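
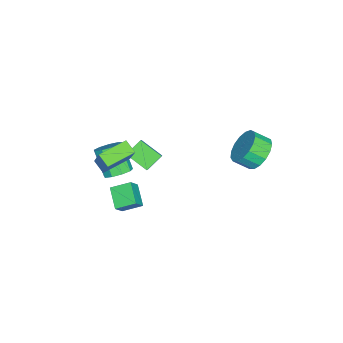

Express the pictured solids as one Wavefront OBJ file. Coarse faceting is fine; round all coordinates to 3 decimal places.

v 3.567 -2.258 1.563
v 3.181 -2.838 2.014
v 2.404 -1.216 1.91
v 2.018 -1.796 2.36
v 4.622 -1.644 3.26
v 4.236 -2.224 3.71
v 3.459 -0.602 3.606
v 3.073 -1.182 4.057
v -1.734 -1.897 -0.612
v -1.049 -1.732 0.054
v -1.374 -0.656 -1.291
v -0.688 -0.49 -0.625
v -0.972 -2.47 -1.255
v -0.286 -2.304 -0.589
v -0.611 -1.228 -1.934
v 0.074 -1.063 -1.268
v 0.737 -2.238 -4.552
v -0.285 -2.839 -3.867
v 0.441 -1.181 -4.067
v -0.582 -1.782 -3.381
v 1.362 -2.418 -3.779
v 0.339 -3.019 -3.093
v 1.065 -1.361 -3.293
v 0.043 -1.962 -2.608
v 1.281 -2.225 -0.674
v 1.872 -2.749 -0.648
v 1.13 -3.519 0.7
v 0.539 -2.995 0.674
v 1.99 -2.321 -0.339
v 1.248 -3.091 1.009
v 1.776 -1.849 -0.186
v 1.034 -2.619 1.161
v 1.33 -1.553 -0.262
v 0.589 -2.323 1.085
v 0.862 -1.571 -0.531
v 0.12 -2.341 0.817
v 0.589 -1.895 -0.866
v -0.152 -2.665 0.482
v 0.64 -2.374 -1.111
v -0.101 -3.144 0.236
v 0.991 -2.783 -1.152
v 0.249 -3.553 0.195
v 1.477 -2.931 -0.969
v 0.736 -3.701 0.379
v -2.824 4.241 -1.147
v -1.774 4.53 -1.098
v -1.566 3.667 -0.464
v -2.616 3.379 -0.513
v -1.99 4.776 -0.692
v -1.783 3.913 -0.058
v -2.397 4.9 -0.39
v -2.19 4.037 0.243
v -2.902 4.872 -0.262
v -2.695 4.01 0.372
v -3.389 4.701 -0.336
v -3.182 3.838 0.297
v -3.746 4.424 -0.596
v -3.539 3.561 0.037
v -3.893 4.105 -0.982
v -3.685 3.243 -0.349
v -3.794 3.818 -1.406
v -3.586 2.955 -0.773
v -3.473 3.627 -1.771
v -3.265 2.764 -1.137
v -3.003 3.577 -1.992
v -2.796 2.715 -1.359
v -2.492 3.68 -2.02
v -2.285 2.817 -1.387
v -2.057 3.911 -1.848
v -1.85 3.048 -1.214
v -1.798 4.217 -1.515
v -1.591 3.355 -0.882
f 2 4 1
f 5 2 1
f 1 4 3
f 3 5 1
f 2 8 4
f 6 2 5
f 6 8 2
f 4 8 3
f 7 5 3
f 3 8 7
f 7 6 5
f 8 6 7
f 10 12 9
f 13 10 9
f 9 12 11
f 11 13 9
f 10 16 12
f 14 10 13
f 14 16 10
f 12 16 11
f 15 13 11
f 11 16 15
f 15 14 13
f 16 14 15
f 18 20 17
f 21 18 17
f 17 20 19
f 19 21 17
f 18 24 20
f 22 18 21
f 22 24 18
f 20 24 19
f 23 21 19
f 19 24 23
f 23 22 21
f 24 22 23
f 26 25 29
f 26 29 27
f 27 29 30
f 27 30 28
f 29 25 31
f 29 31 30
f 30 31 32
f 30 32 28
f 31 25 33
f 31 33 32
f 32 33 34
f 32 34 28
f 33 25 35
f 33 35 34
f 34 35 36
f 34 36 28
f 35 25 37
f 35 37 36
f 36 37 38
f 36 38 28
f 37 25 39
f 37 39 38
f 38 39 40
f 38 40 28
f 39 25 41
f 39 41 40
f 40 41 42
f 40 42 28
f 41 25 43
f 41 43 42
f 42 43 44
f 42 44 28
f 43 25 26
f 43 26 44
f 44 26 27
f 44 27 28
f 46 45 49
f 46 49 47
f 47 49 50
f 47 50 48
f 49 45 51
f 49 51 50
f 50 51 52
f 50 52 48
f 51 45 53
f 51 53 52
f 52 53 54
f 52 54 48
f 53 45 55
f 53 55 54
f 54 55 56
f 54 56 48
f 55 45 57
f 55 57 56
f 56 57 58
f 56 58 48
f 57 45 59
f 57 59 58
f 58 59 60
f 58 60 48
f 59 45 61
f 59 61 60
f 60 61 62
f 60 62 48
f 61 45 63
f 61 63 62
f 62 63 64
f 62 64 48
f 63 45 65
f 63 65 64
f 64 65 66
f 64 66 48
f 65 45 67
f 65 67 66
f 66 67 68
f 66 68 48
f 67 45 69
f 67 69 68
f 68 69 70
f 68 70 48
f 69 45 71
f 69 71 70
f 70 71 72
f 70 72 48
f 71 45 46
f 71 46 72
f 72 46 47
f 72 47 48



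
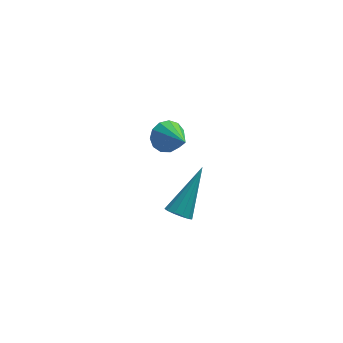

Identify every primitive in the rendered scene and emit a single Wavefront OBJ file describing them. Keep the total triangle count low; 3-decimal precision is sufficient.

v -0.88 2.649 -0.213
v -0.256 2.743 -0.517
v -0.28 1.471 0.653
v -0.26 2.975 -0.198
v -0.461 3.104 0.116
v -0.794 3.088 0.326
v -1.155 2.933 0.365
v -1.428 2.688 0.22
v -1.527 2.431 -0.061
v -1.421 2.243 -0.391
v -1.142 2.184 -0.665
v -0.781 2.272 -0.794
v -0.45 2.481 -0.739
v -0.747 -2.418 0.703
v -0.466 -2.197 0.325
v 0.147 -1.202 2.077
v -0.713 -2.04 0.347
v -0.97 -2.004 0.482
v -1.157 -2.099 0.688
v -1.213 -2.295 0.898
v -1.121 -2.53 1.046
v -0.91 -2.73 1.086
v -0.647 -2.83 1.004
v -0.416 -2.8 0.827
v -0.29 -2.648 0.61
v -0.308 -2.423 0.423
f 2 1 4
f 2 4 3
f 4 1 5
f 4 5 3
f 5 1 6
f 5 6 3
f 6 1 7
f 6 7 3
f 7 1 8
f 7 8 3
f 8 1 9
f 8 9 3
f 9 1 10
f 9 10 3
f 10 1 11
f 10 11 3
f 11 1 12
f 11 12 3
f 12 1 13
f 12 13 3
f 13 1 2
f 13 2 3
f 15 14 17
f 15 17 16
f 17 14 18
f 17 18 16
f 18 14 19
f 18 19 16
f 19 14 20
f 19 20 16
f 20 14 21
f 20 21 16
f 21 14 22
f 21 22 16
f 22 14 23
f 22 23 16
f 23 14 24
f 23 24 16
f 24 14 25
f 24 25 16
f 25 14 26
f 25 26 16
f 26 14 15
f 26 15 16



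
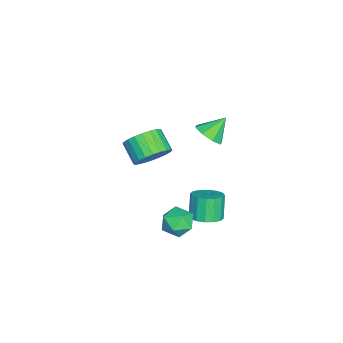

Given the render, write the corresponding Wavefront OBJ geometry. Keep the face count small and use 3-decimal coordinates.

v -3.68 1.89 0.396
v -3.236 2.563 0.16
v -4.28 2.61 1.324
v -3.792 2.511 -0.159
v -4.282 2.095 -0.153
v -4.419 1.559 0.174
v -4.124 1.217 0.631
v -3.568 1.269 0.95
v -3.078 1.685 0.944
v -2.94 2.221 0.617
v 1.599 2.83 -0.947
v 2.31 2.907 -0.612
v 1.752 2.847 0.583
v 1.041 2.77 0.247
v 2.172 3.289 -0.657
v 1.614 3.23 0.538
v 1.881 3.548 -0.78
v 1.323 3.489 0.415
v 1.514 3.615 -0.948
v 0.956 3.556 0.247
v 1.17 3.471 -1.116
v 0.612 3.412 0.079
v 0.941 3.156 -1.239
v 0.383 3.096 -0.044
v 0.888 2.753 -1.283
v 0.33 2.693 -0.088
v 1.026 2.37 -1.238
v 0.468 2.311 -0.043
v 1.317 2.111 -1.115
v 0.759 2.052 0.08
v 1.684 2.044 -0.947
v 1.126 1.985 0.248
v 2.028 2.188 -0.779
v 1.47 2.129 0.416
v 2.257 2.504 -0.656
v 1.699 2.444 0.539
v -0.722 -0.162 0.878
v -0.031 -0.853 0.953
v -0.806 -1.549 1.696
v -1.498 -0.858 1.622
v 0.054 -0.629 1.251
v -0.721 -1.325 1.994
v 0.022 -0.335 1.493
v -0.754 -1.031 2.236
v -0.125 -0.014 1.641
v -0.9 -0.71 2.384
v -0.362 0.285 1.673
v -1.137 -0.411 2.416
v -0.654 0.515 1.584
v -1.429 -0.181 2.327
v -0.956 0.642 1.387
v -1.731 -0.054 2.131
v -1.223 0.647 1.113
v -1.998 -0.049 1.857
v -1.414 0.529 0.804
v -2.189 -0.167 1.547
v -1.499 0.305 0.506
v -2.274 -0.391 1.249
v -1.466 0.011 0.264
v -2.242 -0.685 1.007
v -1.32 -0.31 0.116
v -2.095 -1.006 0.859
v -1.083 -0.609 0.084
v -1.858 -1.305 0.827
v -0.791 -0.839 0.173
v -1.566 -1.535 0.916
v -0.489 -0.966 0.369
v -1.264 -1.662 1.113
v -0.222 -0.971 0.643
v -0.997 -1.667 1.387
v 2.917 2.424 -0.607
v 3.351 1.675 -0.497
v 1.709 1.705 -0.743
v 2.143 0.956 -0.633
v 2.053 1.511 0.035
v 2.799 1.955 0.119
v 2.261 1.425 -1.359
v 3.007 1.869 -1.275
v 2.945 1.057 -0.961
v 2.817 1.11 -0.1
v 2.243 2.27 -1.14
v 2.115 2.323 -0.279
f 2 1 4
f 2 4 3
f 4 1 5
f 4 5 3
f 5 1 6
f 5 6 3
f 6 1 7
f 6 7 3
f 7 1 8
f 7 8 3
f 8 1 9
f 8 9 3
f 9 1 10
f 9 10 3
f 10 1 2
f 10 2 3
f 12 11 15
f 12 15 13
f 13 15 16
f 13 16 14
f 15 11 17
f 15 17 16
f 16 17 18
f 16 18 14
f 17 11 19
f 17 19 18
f 18 19 20
f 18 20 14
f 19 11 21
f 19 21 20
f 20 21 22
f 20 22 14
f 21 11 23
f 21 23 22
f 22 23 24
f 22 24 14
f 23 11 25
f 23 25 24
f 24 25 26
f 24 26 14
f 25 11 27
f 25 27 26
f 26 27 28
f 26 28 14
f 27 11 29
f 27 29 28
f 28 29 30
f 28 30 14
f 29 11 31
f 29 31 30
f 30 31 32
f 30 32 14
f 31 11 33
f 31 33 32
f 32 33 34
f 32 34 14
f 33 11 35
f 33 35 34
f 34 35 36
f 34 36 14
f 35 11 12
f 35 12 36
f 36 12 13
f 36 13 14
f 38 37 41
f 38 41 39
f 39 41 42
f 39 42 40
f 41 37 43
f 41 43 42
f 42 43 44
f 42 44 40
f 43 37 45
f 43 45 44
f 44 45 46
f 44 46 40
f 45 37 47
f 45 47 46
f 46 47 48
f 46 48 40
f 47 37 49
f 47 49 48
f 48 49 50
f 48 50 40
f 49 37 51
f 49 51 50
f 50 51 52
f 50 52 40
f 51 37 53
f 51 53 52
f 52 53 54
f 52 54 40
f 53 37 55
f 53 55 54
f 54 55 56
f 54 56 40
f 55 37 57
f 55 57 56
f 56 57 58
f 56 58 40
f 57 37 59
f 57 59 58
f 58 59 60
f 58 60 40
f 59 37 61
f 59 61 60
f 60 61 62
f 60 62 40
f 61 37 63
f 61 63 62
f 62 63 64
f 62 64 40
f 63 37 65
f 63 65 64
f 64 65 66
f 64 66 40
f 65 37 67
f 65 67 66
f 66 67 68
f 66 68 40
f 67 37 69
f 67 69 68
f 68 69 70
f 68 70 40
f 69 37 38
f 69 38 70
f 70 38 39
f 70 39 40
f 71 82 76
f 71 76 72
f 71 72 78
f 71 78 81
f 71 81 82
f 72 76 80
f 76 82 75
f 82 81 73
f 81 78 77
f 78 72 79
f 74 80 75
f 74 75 73
f 74 73 77
f 74 77 79
f 74 79 80
f 75 80 76
f 73 75 82
f 77 73 81
f 79 77 78
f 80 79 72



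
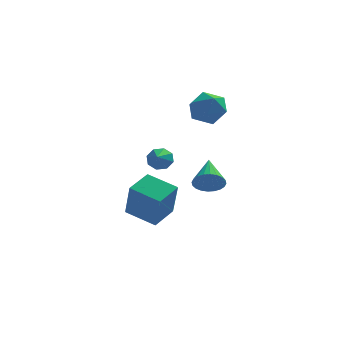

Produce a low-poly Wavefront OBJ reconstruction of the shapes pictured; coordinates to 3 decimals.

v -0.673 -0.887 0.659
v -0.097 -0.793 0.968
v -0.827 -1.973 1.281
v -0.487 -0.593 1.22
v -0.985 -0.566 1.143
v -1.301 -0.727 0.783
v -1.248 -0.982 0.351
v -0.858 -1.182 0.099
v -0.36 -1.209 0.175
v -0.044 -1.048 0.536
v 1.789 4.006 2.41
v 2.479 3.381 1.837
v 0.921 2.559 2.943
v 1.611 1.934 2.37
v 1.964 2.464 3.259
v 2.5 3.358 2.93
v 0.9 2.582 1.85
v 1.436 3.476 1.521
v 1.93 2.501 1.491
v 2.587 2.428 2.361
v 0.813 3.512 2.419
v 1.47 3.439 3.289
v -2.369 1.99 -4.291
v -2.14 1.267 -2.29
v -1.493 3.244 -3.938
v -1.263 2.521 -1.937
v -0.897 1.099 -4.783
v -0.667 0.376 -2.782
v -0.02 2.353 -4.43
v 0.209 1.63 -2.429
v 1.666 0.164 -1.444
v 2.022 -0.165 -0.77
v 1.714 1.836 -0.656
v 2.281 -0.088 -0.948
v 2.447 0.026 -1.201
v 2.494 0.162 -1.492
v 2.415 0.298 -1.775
v 2.222 0.413 -2.008
v 1.944 0.491 -2.155
v 1.624 0.518 -2.194
v 1.31 0.492 -2.119
v 1.05 0.416 -1.941
v 0.884 0.301 -1.688
v 0.837 0.165 -1.397
v 0.916 0.03 -1.114
v 1.11 -0.086 -0.881
v 1.387 -0.163 -0.734
v 1.708 -0.191 -0.695
f 2 1 4
f 2 4 3
f 4 1 5
f 4 5 3
f 5 1 6
f 5 6 3
f 6 1 7
f 6 7 3
f 7 1 8
f 7 8 3
f 8 1 9
f 8 9 3
f 9 1 10
f 9 10 3
f 10 1 2
f 10 2 3
f 11 22 16
f 11 16 12
f 11 12 18
f 11 18 21
f 11 21 22
f 12 16 20
f 16 22 15
f 22 21 13
f 21 18 17
f 18 12 19
f 14 20 15
f 14 15 13
f 14 13 17
f 14 17 19
f 14 19 20
f 15 20 16
f 13 15 22
f 17 13 21
f 19 17 18
f 20 19 12
f 24 26 23
f 27 24 23
f 23 26 25
f 25 27 23
f 24 30 26
f 28 24 27
f 28 30 24
f 26 30 25
f 29 27 25
f 25 30 29
f 29 28 27
f 30 28 29
f 32 31 34
f 32 34 33
f 34 31 35
f 34 35 33
f 35 31 36
f 35 36 33
f 36 31 37
f 36 37 33
f 37 31 38
f 37 38 33
f 38 31 39
f 38 39 33
f 39 31 40
f 39 40 33
f 40 31 41
f 40 41 33
f 41 31 42
f 41 42 33
f 42 31 43
f 42 43 33
f 43 31 44
f 43 44 33
f 44 31 45
f 44 45 33
f 45 31 46
f 45 46 33
f 46 31 47
f 46 47 33
f 47 31 48
f 47 48 33
f 48 31 32
f 48 32 33



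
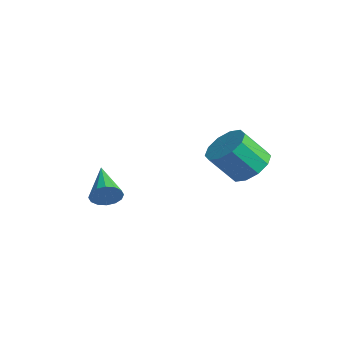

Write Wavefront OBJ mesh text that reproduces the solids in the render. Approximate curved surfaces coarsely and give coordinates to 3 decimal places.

v -2.06 -2.743 -0.416
v -1.812 -2.6 0.03
v -3.28 -2.157 0.076
v -1.779 -2.388 -0.141
v -1.821 -2.271 -0.386
v -1.927 -2.281 -0.638
v -2.069 -2.414 -0.831
v -2.209 -2.636 -0.913
v -2.308 -2.887 -0.861
v -2.341 -3.099 -0.69
v -2.299 -3.215 -0.446
v -2.192 -3.205 -0.193
v -2.051 -3.072 0
v -1.911 -2.85 0.082
v -0.148 1.163 0.528
v 0.514 1.297 0.876
v 0.15 0.591 1.841
v -0.512 0.457 1.492
v 0.211 1.632 1.006
v -0.153 0.925 1.971
v -0.229 1.787 0.954
v -0.593 1.081 1.919
v -0.638 1.704 0.739
v -1.002 0.998 1.703
v -0.86 1.415 0.443
v -1.224 0.708 1.408
v -0.81 1.029 0.179
v -1.174 0.323 1.144
v -0.507 0.695 0.049
v -0.871 -0.012 1.014
v -0.067 0.539 0.101
v -0.431 -0.167 1.066
v 0.342 0.622 0.317
v -0.022 -0.084 1.281
v 0.564 0.912 0.612
v 0.2 0.205 1.577
f 2 1 4
f 2 4 3
f 4 1 5
f 4 5 3
f 5 1 6
f 5 6 3
f 6 1 7
f 6 7 3
f 7 1 8
f 7 8 3
f 8 1 9
f 8 9 3
f 9 1 10
f 9 10 3
f 10 1 11
f 10 11 3
f 11 1 12
f 11 12 3
f 12 1 13
f 12 13 3
f 13 1 14
f 13 14 3
f 14 1 2
f 14 2 3
f 16 15 19
f 16 19 17
f 17 19 20
f 17 20 18
f 19 15 21
f 19 21 20
f 20 21 22
f 20 22 18
f 21 15 23
f 21 23 22
f 22 23 24
f 22 24 18
f 23 15 25
f 23 25 24
f 24 25 26
f 24 26 18
f 25 15 27
f 25 27 26
f 26 27 28
f 26 28 18
f 27 15 29
f 27 29 28
f 28 29 30
f 28 30 18
f 29 15 31
f 29 31 30
f 30 31 32
f 30 32 18
f 31 15 33
f 31 33 32
f 32 33 34
f 32 34 18
f 33 15 35
f 33 35 34
f 34 35 36
f 34 36 18
f 35 15 16
f 35 16 36
f 36 16 17
f 36 17 18



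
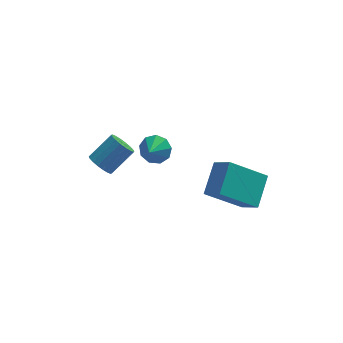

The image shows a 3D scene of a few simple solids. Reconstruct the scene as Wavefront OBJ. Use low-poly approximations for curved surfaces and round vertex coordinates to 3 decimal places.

v 0.08 -4.029 2.397
v 0.733 -2.654 3.261
v 1.846 -4.055 1.103
v 2.499 -2.68 1.967
v 0.681 -4.84 3.233
v 1.334 -3.465 4.097
v 2.447 -4.866 1.939
v 3.1 -3.491 2.803
v -1.489 1.744 -0.196
v -0.714 1.543 0.021
v -1.871 0.956 0.436
v -0.921 1.931 0.38
v -1.395 2.232 0.469
v -1.912 2.304 0.247
v -2.232 2.115 -0.183
v -2.204 1.752 -0.618
v -1.841 1.385 -0.856
v -1.314 1.186 -0.786
v -0.869 1.249 -0.439
v -4.188 1.721 -1.118
v -3.823 1.979 -1.708
v -2.647 2.596 -0.712
v -3.012 2.339 -0.122
v -4.022 2.23 -1.629
v -2.846 2.847 -0.633
v -4.253 2.38 -1.449
v -3.077 2.997 -0.453
v -4.471 2.399 -1.204
v -3.296 3.017 -0.208
v -4.634 2.285 -0.941
v -3.458 2.902 0.055
v -4.708 2.059 -0.714
v -3.532 2.676 0.283
v -4.679 1.765 -0.566
v -3.503 2.383 0.43
v -4.553 1.464 -0.528
v -3.377 2.081 0.468
v -4.354 1.213 -0.607
v -3.178 1.83 0.389
v -4.123 1.063 -0.787
v -2.947 1.68 0.209
v -3.904 1.043 -1.032
v -2.729 1.661 -0.036
v -3.742 1.158 -1.295
v -2.566 1.775 -0.299
v -3.668 1.384 -1.523
v -2.492 2.001 -0.526
v -3.697 1.677 -1.67
v -2.521 2.295 -0.674
f 2 4 1
f 5 2 1
f 1 4 3
f 3 5 1
f 2 8 4
f 6 2 5
f 6 8 2
f 4 8 3
f 7 5 3
f 3 8 7
f 7 6 5
f 8 6 7
f 10 9 12
f 10 12 11
f 12 9 13
f 12 13 11
f 13 9 14
f 13 14 11
f 14 9 15
f 14 15 11
f 15 9 16
f 15 16 11
f 16 9 17
f 16 17 11
f 17 9 18
f 17 18 11
f 18 9 19
f 18 19 11
f 19 9 10
f 19 10 11
f 21 20 24
f 21 24 22
f 22 24 25
f 22 25 23
f 24 20 26
f 24 26 25
f 25 26 27
f 25 27 23
f 26 20 28
f 26 28 27
f 27 28 29
f 27 29 23
f 28 20 30
f 28 30 29
f 29 30 31
f 29 31 23
f 30 20 32
f 30 32 31
f 31 32 33
f 31 33 23
f 32 20 34
f 32 34 33
f 33 34 35
f 33 35 23
f 34 20 36
f 34 36 35
f 35 36 37
f 35 37 23
f 36 20 38
f 36 38 37
f 37 38 39
f 37 39 23
f 38 20 40
f 38 40 39
f 39 40 41
f 39 41 23
f 40 20 42
f 40 42 41
f 41 42 43
f 41 43 23
f 42 20 44
f 42 44 43
f 43 44 45
f 43 45 23
f 44 20 46
f 44 46 45
f 45 46 47
f 45 47 23
f 46 20 48
f 46 48 47
f 47 48 49
f 47 49 23
f 48 20 21
f 48 21 49
f 49 21 22
f 49 22 23



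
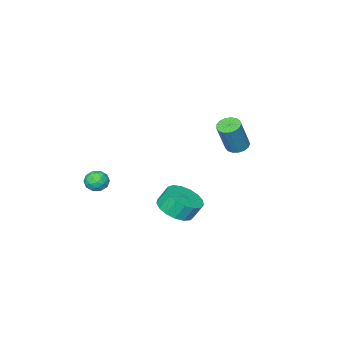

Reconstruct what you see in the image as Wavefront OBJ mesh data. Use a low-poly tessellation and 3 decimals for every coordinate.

v 2.813 -0.952 -1.248
v 3.398 -0.749 -1.539
v 2.682 -1.711 -2.041
v 3.267 -1.508 -2.332
v 3.278 -1.832 -1.73
v 3.359 -1.363 -1.24
v 2.721 -1.097 -2.34
v 2.802 -0.628 -1.85
v 3.341 -0.839 -2.214
v 3.685 -1.293 -1.836
v 2.395 -1.167 -1.744
v 2.739 -1.621 -1.366
v 3.117 -0.784 -1.324
v 2.963 -1.676 -2.256
v 2.969 -1.866 -1.902
v 3.313 -1.747 -2.073
v 3.095 -1.144 -1.148
v 3.438 -1.026 -1.319
v 3.368 -1.662 -1.431
v 2.642 -1.434 -2.261
v 2.985 -1.316 -2.432
v 2.767 -0.713 -1.507
v 3.111 -0.594 -1.678
v 2.712 -0.798 -2.149
v 3.427 -0.718 -1.891
v 3.35 -1.164 -2.358
v 3.029 -0.922 -2.362
v 3.077 -0.647 -2.074
v 3.63 -0.985 -1.669
v 3.552 -1.431 -2.136
v 3.559 -1.621 -1.782
v 3.607 -1.345 -1.494
v 3.596 -1.038 -2.066
v 2.528 -1.029 -1.444
v 2.45 -1.475 -1.911
v 2.473 -1.115 -2.086
v 2.521 -0.839 -1.798
v 2.73 -1.296 -1.222
v 2.653 -1.742 -1.689
v 3.003 -1.813 -1.506
v 3.051 -1.538 -1.218
v 2.484 -1.422 -1.514
v 0.611 1.928 -3.341
v 1.584 1.865 -2.926
v 1.223 2.208 -2.025
v 0.249 2.272 -2.439
v 1.563 2.336 -3.114
v 1.201 2.679 -2.213
v 1.323 2.713 -3.354
v 0.962 3.056 -2.453
v 0.92 2.911 -3.591
v 0.559 3.254 -2.689
v 0.447 2.883 -3.77
v 0.085 3.227 -2.869
v 0.011 2.637 -3.851
v -0.351 2.98 -2.95
v -0.288 2.229 -3.816
v -0.65 2.572 -2.914
v -0.381 1.751 -3.671
v -0.742 2.094 -2.77
v -0.246 1.314 -3.451
v -0.608 1.658 -2.549
v 0.085 1.018 -3.205
v -0.277 1.362 -2.304
v 0.536 0.931 -2.991
v 0.174 1.274 -2.089
v 1.004 1.072 -2.856
v 0.643 1.415 -1.955
v 1.383 1.409 -2.833
v 1.021 1.752 -1.932
v -4.14 1.315 -0.791
v -3.632 0.955 -0.979
v -2.873 1.084 0.823
v -3.38 1.445 1.011
v -3.542 1.247 -1.038
v -2.783 1.376 0.764
v -3.589 1.554 -1.04
v -2.83 1.684 0.762
v -3.762 1.807 -0.986
v -3.002 1.936 0.817
v -4.021 1.947 -0.887
v -3.262 2.077 0.916
v -4.308 1.943 -0.765
v -3.548 2.072 1.037
v -4.556 1.794 -0.65
v -3.796 1.924 1.152
v -4.708 1.536 -0.567
v -3.949 1.666 1.235
v -4.731 1.228 -0.536
v -3.972 1.357 1.267
v -4.618 0.939 -0.563
v -3.859 1.069 1.24
v -4.395 0.737 -0.642
v -3.636 0.866 1.16
v -4.114 0.667 -0.755
v -3.355 0.796 1.047
v -3.839 0.745 -0.877
v -3.08 0.875 0.925
f 1 38 17
f 38 12 41
f 17 41 6
f 38 41 17
f 1 17 13
f 17 6 18
f 13 18 2
f 17 18 13
f 1 13 22
f 13 2 23
f 22 23 8
f 13 23 22
f 1 22 34
f 22 8 37
f 34 37 11
f 22 37 34
f 1 34 38
f 34 11 42
f 38 42 12
f 34 42 38
f 2 18 29
f 18 6 32
f 29 32 10
f 18 32 29
f 6 41 19
f 41 12 40
f 19 40 5
f 41 40 19
f 12 42 39
f 42 11 35
f 39 35 3
f 42 35 39
f 11 37 36
f 37 8 24
f 36 24 7
f 37 24 36
f 8 23 28
f 23 2 25
f 28 25 9
f 23 25 28
f 4 30 16
f 30 10 31
f 16 31 5
f 30 31 16
f 4 16 14
f 16 5 15
f 14 15 3
f 16 15 14
f 4 14 21
f 14 3 20
f 21 20 7
f 14 20 21
f 4 21 26
f 21 7 27
f 26 27 9
f 21 27 26
f 4 26 30
f 26 9 33
f 30 33 10
f 26 33 30
f 5 31 19
f 31 10 32
f 19 32 6
f 31 32 19
f 3 15 39
f 15 5 40
f 39 40 12
f 15 40 39
f 7 20 36
f 20 3 35
f 36 35 11
f 20 35 36
f 9 27 28
f 27 7 24
f 28 24 8
f 27 24 28
f 10 33 29
f 33 9 25
f 29 25 2
f 33 25 29
f 44 43 47
f 44 47 45
f 45 47 48
f 45 48 46
f 47 43 49
f 47 49 48
f 48 49 50
f 48 50 46
f 49 43 51
f 49 51 50
f 50 51 52
f 50 52 46
f 51 43 53
f 51 53 52
f 52 53 54
f 52 54 46
f 53 43 55
f 53 55 54
f 54 55 56
f 54 56 46
f 55 43 57
f 55 57 56
f 56 57 58
f 56 58 46
f 57 43 59
f 57 59 58
f 58 59 60
f 58 60 46
f 59 43 61
f 59 61 60
f 60 61 62
f 60 62 46
f 61 43 63
f 61 63 62
f 62 63 64
f 62 64 46
f 63 43 65
f 63 65 64
f 64 65 66
f 64 66 46
f 65 43 67
f 65 67 66
f 66 67 68
f 66 68 46
f 67 43 69
f 67 69 68
f 68 69 70
f 68 70 46
f 69 43 44
f 69 44 70
f 70 44 45
f 70 45 46
f 72 71 75
f 72 75 73
f 73 75 76
f 73 76 74
f 75 71 77
f 75 77 76
f 76 77 78
f 76 78 74
f 77 71 79
f 77 79 78
f 78 79 80
f 78 80 74
f 79 71 81
f 79 81 80
f 80 81 82
f 80 82 74
f 81 71 83
f 81 83 82
f 82 83 84
f 82 84 74
f 83 71 85
f 83 85 84
f 84 85 86
f 84 86 74
f 85 71 87
f 85 87 86
f 86 87 88
f 86 88 74
f 87 71 89
f 87 89 88
f 88 89 90
f 88 90 74
f 89 71 91
f 89 91 90
f 90 91 92
f 90 92 74
f 91 71 93
f 91 93 92
f 92 93 94
f 92 94 74
f 93 71 95
f 93 95 94
f 94 95 96
f 94 96 74
f 95 71 97
f 95 97 96
f 96 97 98
f 96 98 74
f 97 71 72
f 97 72 98
f 98 72 73
f 98 73 74



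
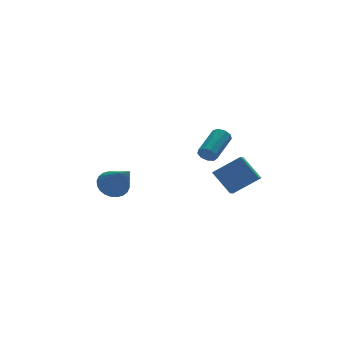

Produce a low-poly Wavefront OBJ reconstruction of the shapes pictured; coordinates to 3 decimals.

v -3.917 -1.019 -3.987
v -3.336 -1.375 -4.462
v -3.663 -2.601 -2.493
v -3.156 -1.175 -4.281
v -3.092 -0.952 -4.055
v -3.154 -0.738 -3.819
v -3.332 -0.568 -3.609
v -3.599 -0.467 -3.456
v -3.914 -0.449 -3.384
v -4.229 -0.518 -3.403
v -4.498 -0.664 -3.512
v -4.677 -0.864 -3.693
v -4.741 -1.087 -3.918
v -4.68 -1.3 -4.155
v -4.502 -1.47 -4.365
v -4.235 -1.572 -4.518
v -3.92 -1.589 -4.59
v -3.604 -1.52 -4.57
v 1.595 0.657 -3.67
v 1.914 0.567 -4.097
v 3.163 1.673 -3.397
v 2.845 1.763 -2.97
v 1.694 0.856 -4.162
v 2.944 1.963 -3.462
v 1.428 1.053 -3.997
v 2.678 2.159 -3.297
v 1.24 1.064 -3.679
v 2.49 2.17 -2.979
v 1.218 0.884 -3.357
v 2.468 1.991 -2.657
v 1.373 0.598 -3.181
v 2.623 1.705 -2.481
v 1.632 0.34 -3.234
v 2.881 1.446 -2.534
v 1.873 0.23 -3.491
v 3.123 1.336 -2.791
v 1.984 0.319 -3.832
v 3.234 1.426 -3.132
v 0.774 -3.985 -4.106
v 2.056 -4.332 -3.162
v 0.281 -3.021 -3.083
v 1.564 -3.368 -2.138
v 1.196 -3.392 -4.462
v 2.479 -3.739 -3.517
v 0.704 -2.428 -3.438
v 1.986 -2.775 -2.494
f 2 1 4
f 2 4 3
f 4 1 5
f 4 5 3
f 5 1 6
f 5 6 3
f 6 1 7
f 6 7 3
f 7 1 8
f 7 8 3
f 8 1 9
f 8 9 3
f 9 1 10
f 9 10 3
f 10 1 11
f 10 11 3
f 11 1 12
f 11 12 3
f 12 1 13
f 12 13 3
f 13 1 14
f 13 14 3
f 14 1 15
f 14 15 3
f 15 1 16
f 15 16 3
f 16 1 17
f 16 17 3
f 17 1 18
f 17 18 3
f 18 1 2
f 18 2 3
f 20 19 23
f 20 23 21
f 21 23 24
f 21 24 22
f 23 19 25
f 23 25 24
f 24 25 26
f 24 26 22
f 25 19 27
f 25 27 26
f 26 27 28
f 26 28 22
f 27 19 29
f 27 29 28
f 28 29 30
f 28 30 22
f 29 19 31
f 29 31 30
f 30 31 32
f 30 32 22
f 31 19 33
f 31 33 32
f 32 33 34
f 32 34 22
f 33 19 35
f 33 35 34
f 34 35 36
f 34 36 22
f 35 19 37
f 35 37 36
f 36 37 38
f 36 38 22
f 37 19 20
f 37 20 38
f 38 20 21
f 38 21 22
f 40 42 39
f 43 40 39
f 39 42 41
f 41 43 39
f 40 46 42
f 44 40 43
f 44 46 40
f 42 46 41
f 45 43 41
f 41 46 45
f 45 44 43
f 46 44 45



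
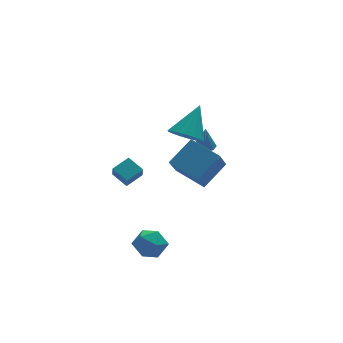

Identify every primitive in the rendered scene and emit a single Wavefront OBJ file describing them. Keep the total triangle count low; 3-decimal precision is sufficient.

v 1.215 0.116 2.371
v 1.768 -0.733 2.492
v 2.325 1.064 3.949
v 2.019 -0.476 2.161
v 2.086 -0.084 1.878
v 1.953 0.354 1.708
v 1.651 0.737 1.69
v 1.249 0.978 1.828
v 0.84 1.021 2.09
v 0.516 0.857 2.417
v 0.353 0.523 2.733
v 0.387 0.095 2.966
v 0.611 -0.328 3.063
v 0.973 -0.649 3.001
v 1.391 -0.795 2.795
v 3.63 3.843 -1.201
v 4.208 4.114 -1.167
v 3.61 3.697 0.261
v 3.845 4.442 -1.139
v 3.356 4.419 -1.148
v 3.027 4.058 -1.188
v 3.051 3.571 -1.236
v 3.414 3.243 -1.264
v 3.903 3.267 -1.255
v 4.232 3.627 -1.215
v 1.88 0.113 -1.132
v 3.327 0.679 0.03
v 0.802 1.636 -0.531
v 2.249 2.202 0.63
v 2.691 1.318 -2.73
v 4.138 1.884 -1.569
v 1.613 2.841 -2.13
v 3.06 3.407 -0.968
v -1.385 -3.359 -3.573
v -1.075 -3.86 -2.766
v -2.805 -3.08 -2.854
v -2.495 -3.581 -2.047
v -2.086 -2.699 -2.275
v -1.208 -2.871 -2.719
v -2.672 -4.069 -2.901
v -1.794 -4.241 -3.345
v -1.87 -4.299 -2.351
v -1.508 -3.452 -1.964
v -2.372 -3.488 -3.656
v -2.01 -2.641 -3.269
v -2.773 0.18 0.279
v -2.901 -0.329 1.059
v -1.797 0.536 0.672
v -1.926 0.027 1.452
v -2.274 -0.667 -0.192
v -2.403 -1.176 0.588
v -1.299 -0.311 0.201
v -1.427 -0.82 0.981
f 2 1 4
f 2 4 3
f 4 1 5
f 4 5 3
f 5 1 6
f 5 6 3
f 6 1 7
f 6 7 3
f 7 1 8
f 7 8 3
f 8 1 9
f 8 9 3
f 9 1 10
f 9 10 3
f 10 1 11
f 10 11 3
f 11 1 12
f 11 12 3
f 12 1 13
f 12 13 3
f 13 1 14
f 13 14 3
f 14 1 15
f 14 15 3
f 15 1 2
f 15 2 3
f 17 16 19
f 17 19 18
f 19 16 20
f 19 20 18
f 20 16 21
f 20 21 18
f 21 16 22
f 21 22 18
f 22 16 23
f 22 23 18
f 23 16 24
f 23 24 18
f 24 16 25
f 24 25 18
f 25 16 17
f 25 17 18
f 27 29 26
f 30 27 26
f 26 29 28
f 28 30 26
f 27 33 29
f 31 27 30
f 31 33 27
f 29 33 28
f 32 30 28
f 28 33 32
f 32 31 30
f 33 31 32
f 34 45 39
f 34 39 35
f 34 35 41
f 34 41 44
f 34 44 45
f 35 39 43
f 39 45 38
f 45 44 36
f 44 41 40
f 41 35 42
f 37 43 38
f 37 38 36
f 37 36 40
f 37 40 42
f 37 42 43
f 38 43 39
f 36 38 45
f 40 36 44
f 42 40 41
f 43 42 35
f 47 49 46
f 50 47 46
f 46 49 48
f 48 50 46
f 47 53 49
f 51 47 50
f 51 53 47
f 49 53 48
f 52 50 48
f 48 53 52
f 52 51 50
f 53 51 52



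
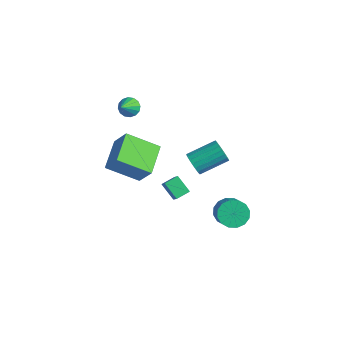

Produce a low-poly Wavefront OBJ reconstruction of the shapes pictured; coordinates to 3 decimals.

v -3.012 -2.431 0.099
v -2.097 -2.237 1.347
v -1.876 -0.948 -0.965
v -0.96 -0.755 0.283
v -1.78 -3.865 -0.583
v -0.864 -3.672 0.665
v -0.643 -2.383 -1.647
v 0.272 -2.189 -0.399
v 2.78 1.213 -3.701
v 3.341 1.868 -3.992
v 4.4 1.362 -3.09
v 3.84 0.707 -2.799
v 3.116 2.055 -3.623
v 4.175 1.55 -2.721
v 2.801 2.016 -3.275
v 3.86 1.511 -2.373
v 2.481 1.763 -3.041
v 3.54 1.258 -2.139
v 2.241 1.361 -2.984
v 3.3 0.856 -2.082
v 2.145 0.92 -3.119
v 3.204 0.415 -2.217
v 2.22 0.558 -3.41
v 3.279 0.052 -2.508
v 2.445 0.37 -3.779
v 3.504 -0.135 -2.877
v 2.76 0.409 -4.127
v 3.819 -0.096 -3.225
v 3.08 0.662 -4.361
v 4.139 0.157 -3.459
v 3.32 1.064 -4.418
v 4.379 0.559 -3.516
v 3.416 1.505 -4.283
v 4.475 1 -3.381
v -2.004 -2.081 3.587
v -1.556 -1.648 3.774
v -1.476 -2.959 4.353
v -1.81 -1.611 3.992
v -2.116 -1.699 4.101
v -2.392 -1.89 4.072
v -2.563 -2.132 3.913
v -2.585 -2.36 3.667
v -2.451 -2.513 3.399
v -2.197 -2.55 3.181
v -1.892 -2.462 3.072
v -1.616 -2.271 3.101
v -1.444 -2.03 3.26
v -1.422 -1.801 3.507
v 1.095 -0.033 -0.133
v 1.525 -0.398 0.362
v 2.015 1.188 1.107
v 1.585 1.553 0.613
v 1.724 -0.349 0.127
v 2.214 1.237 0.872
v 1.814 -0.246 -0.153
v 2.304 1.341 0.592
v 1.78 -0.105 -0.429
v 2.27 1.481 0.316
v 1.627 0.047 -0.655
v 2.117 1.634 0.09
v 1.383 0.186 -0.789
v 1.873 1.773 -0.044
v 1.089 0.287 -0.811
v 1.578 1.874 -0.066
v 0.795 0.333 -0.715
v 1.285 1.919 0.03
v 0.554 0.315 -0.518
v 1.044 1.901 0.227
v 0.406 0.237 -0.255
v 0.896 1.823 0.49
v 0.377 0.112 0.03
v 0.867 1.699 0.775
v 0.473 -0.038 0.286
v 0.963 1.549 1.031
v 0.676 -0.187 0.47
v 1.166 1.4 1.215
v 0.951 -0.309 0.55
v 1.441 1.277 1.295
v 1.252 -0.384 0.512
v 1.742 1.202 1.257
v -0.814 -0.004 -4.722
v -1.73 -0.175 -3.936
v -0.741 0.832 -4.456
v -1.658 0.66 -3.669
v 0.018 -0.36 -3.831
v -0.899 -0.532 -3.044
v 0.09 0.475 -3.564
v -0.826 0.304 -2.778
f 2 4 1
f 5 2 1
f 1 4 3
f 3 5 1
f 2 8 4
f 6 2 5
f 6 8 2
f 4 8 3
f 7 5 3
f 3 8 7
f 7 6 5
f 8 6 7
f 10 9 13
f 10 13 11
f 11 13 14
f 11 14 12
f 13 9 15
f 13 15 14
f 14 15 16
f 14 16 12
f 15 9 17
f 15 17 16
f 16 17 18
f 16 18 12
f 17 9 19
f 17 19 18
f 18 19 20
f 18 20 12
f 19 9 21
f 19 21 20
f 20 21 22
f 20 22 12
f 21 9 23
f 21 23 22
f 22 23 24
f 22 24 12
f 23 9 25
f 23 25 24
f 24 25 26
f 24 26 12
f 25 9 27
f 25 27 26
f 26 27 28
f 26 28 12
f 27 9 29
f 27 29 28
f 28 29 30
f 28 30 12
f 29 9 31
f 29 31 30
f 30 31 32
f 30 32 12
f 31 9 33
f 31 33 32
f 32 33 34
f 32 34 12
f 33 9 10
f 33 10 34
f 34 10 11
f 34 11 12
f 36 35 38
f 36 38 37
f 38 35 39
f 38 39 37
f 39 35 40
f 39 40 37
f 40 35 41
f 40 41 37
f 41 35 42
f 41 42 37
f 42 35 43
f 42 43 37
f 43 35 44
f 43 44 37
f 44 35 45
f 44 45 37
f 45 35 46
f 45 46 37
f 46 35 47
f 46 47 37
f 47 35 48
f 47 48 37
f 48 35 36
f 48 36 37
f 50 49 53
f 50 53 51
f 51 53 54
f 51 54 52
f 53 49 55
f 53 55 54
f 54 55 56
f 54 56 52
f 55 49 57
f 55 57 56
f 56 57 58
f 56 58 52
f 57 49 59
f 57 59 58
f 58 59 60
f 58 60 52
f 59 49 61
f 59 61 60
f 60 61 62
f 60 62 52
f 61 49 63
f 61 63 62
f 62 63 64
f 62 64 52
f 63 49 65
f 63 65 64
f 64 65 66
f 64 66 52
f 65 49 67
f 65 67 66
f 66 67 68
f 66 68 52
f 67 49 69
f 67 69 68
f 68 69 70
f 68 70 52
f 69 49 71
f 69 71 70
f 70 71 72
f 70 72 52
f 71 49 73
f 71 73 72
f 72 73 74
f 72 74 52
f 73 49 75
f 73 75 74
f 74 75 76
f 74 76 52
f 75 49 77
f 75 77 76
f 76 77 78
f 76 78 52
f 77 49 79
f 77 79 78
f 78 79 80
f 78 80 52
f 79 49 50
f 79 50 80
f 80 50 51
f 80 51 52
f 82 84 81
f 85 82 81
f 81 84 83
f 83 85 81
f 82 88 84
f 86 82 85
f 86 88 82
f 84 88 83
f 87 85 83
f 83 88 87
f 87 86 85
f 88 86 87



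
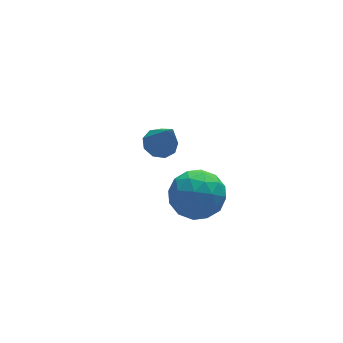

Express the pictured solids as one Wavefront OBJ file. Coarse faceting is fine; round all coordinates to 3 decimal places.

v -0.04 2.899 -3.256
v 0.442 2.806 -3.35
v 0.06 2.261 -2.104
v 0.41 3.102 -3.182
v 0.168 3.304 -3.049
v -0.172 3.316 -3.013
v -0.45 3.133 -3.09
v -0.537 2.84 -3.245
v -0.391 2.575 -3.404
v -0.082 2.462 -3.494
v 0.247 2.553 -3.473
v -0.544 0.411 -2.487
v -0.042 0.183 -1.923
v -0.678 -0.803 -2.857
v -0.176 -1.031 -2.293
v -0.889 -0.755 -2.099
v -0.806 -0.005 -1.87
v 0.086 -0.615 -2.91
v 0.169 0.135 -2.681
v 0.347 -0.451 -2.184
v -0.255 -0.537 -1.683
v -0.465 -0.083 -3.097
v -1.067 -0.169 -2.596
v -0.281 0.403 -2.172
v -0.439 -1.023 -2.608
v -0.858 -0.861 -2.493
v -0.563 -0.995 -2.162
v -0.73 0.293 -2.141
v -0.435 0.159 -1.81
v -0.933 -0.392 -1.913
v -0.285 -0.779 -2.97
v 0.01 -0.913 -2.639
v -0.157 0.375 -2.618
v 0.138 0.241 -2.287
v 0.213 -0.228 -2.867
v 0.243 -0.103 -1.995
v 0.164 -0.817 -2.212
v 0.318 -0.573 -2.575
v 0.367 -0.132 -2.44
v -0.111 -0.154 -1.7
v -0.191 -0.867 -1.917
v -0.609 -0.705 -1.803
v -0.56 -0.264 -1.669
v 0.117 -0.527 -1.854
v -0.529 0.247 -2.863
v -0.609 -0.466 -3.08
v -0.16 -0.356 -3.111
v -0.111 0.085 -2.977
v -0.884 0.197 -2.568
v -0.963 -0.517 -2.785
v -1.087 -0.488 -2.34
v -1.038 -0.047 -2.205
v -0.837 -0.093 -2.926
f 2 1 4
f 2 4 3
f 4 1 5
f 4 5 3
f 5 1 6
f 5 6 3
f 6 1 7
f 6 7 3
f 7 1 8
f 7 8 3
f 8 1 9
f 8 9 3
f 9 1 10
f 9 10 3
f 10 1 11
f 10 11 3
f 11 1 2
f 11 2 3
f 12 49 28
f 49 23 52
f 28 52 17
f 49 52 28
f 12 28 24
f 28 17 29
f 24 29 13
f 28 29 24
f 12 24 33
f 24 13 34
f 33 34 19
f 24 34 33
f 12 33 45
f 33 19 48
f 45 48 22
f 33 48 45
f 12 45 49
f 45 22 53
f 49 53 23
f 45 53 49
f 13 29 40
f 29 17 43
f 40 43 21
f 29 43 40
f 17 52 30
f 52 23 51
f 30 51 16
f 52 51 30
f 23 53 50
f 53 22 46
f 50 46 14
f 53 46 50
f 22 48 47
f 48 19 35
f 47 35 18
f 48 35 47
f 19 34 39
f 34 13 36
f 39 36 20
f 34 36 39
f 15 41 27
f 41 21 42
f 27 42 16
f 41 42 27
f 15 27 25
f 27 16 26
f 25 26 14
f 27 26 25
f 15 25 32
f 25 14 31
f 32 31 18
f 25 31 32
f 15 32 37
f 32 18 38
f 37 38 20
f 32 38 37
f 15 37 41
f 37 20 44
f 41 44 21
f 37 44 41
f 16 42 30
f 42 21 43
f 30 43 17
f 42 43 30
f 14 26 50
f 26 16 51
f 50 51 23
f 26 51 50
f 18 31 47
f 31 14 46
f 47 46 22
f 31 46 47
f 20 38 39
f 38 18 35
f 39 35 19
f 38 35 39
f 21 44 40
f 44 20 36
f 40 36 13
f 44 36 40



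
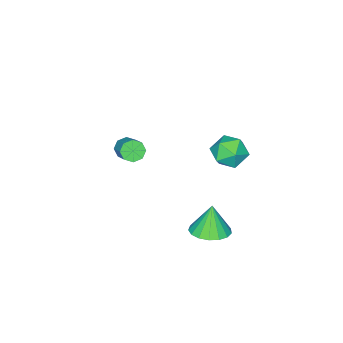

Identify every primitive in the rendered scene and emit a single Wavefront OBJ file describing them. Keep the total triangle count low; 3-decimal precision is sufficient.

v -1.59 4.529 3.796
v -0.781 4.355 3.277
v -1.559 3.045 4.343
v -0.75 2.871 3.824
v -0.717 3.476 4.591
v -0.737 4.393 4.253
v -1.603 3.007 3.367
v -1.623 3.924 3.029
v -0.789 3.414 3.012
v -0.241 3.704 3.768
v -2.099 3.696 3.852
v -1.551 3.986 4.608
v -1.435 -2.894 -0.071
v -0.927 -3.276 0.001
v -0.296 -2.288 0.802
v -0.805 -1.906 0.731
v -0.888 -2.984 -0.39
v -0.258 -1.996 0.411
v -1.17 -2.639 -0.594
v -0.539 -1.651 0.207
v -1.607 -2.443 -0.491
v -0.976 -1.455 0.31
v -1.944 -2.512 -0.142
v -1.313 -1.524 0.659
v -1.982 -2.804 0.249
v -1.352 -1.816 1.05
v -1.701 -3.149 0.453
v -1.07 -2.161 1.254
v -1.264 -3.345 0.35
v -0.633 -2.357 1.151
v -1.005 2.759 -2.656
v -0.306 2.006 -2.585
v -1.355 2.581 -1.104
v -0.051 2.415 -2.48
v -0.014 2.902 -2.416
v -0.204 3.357 -2.407
v -0.578 3.675 -2.454
v -1.05 3.783 -2.548
v -1.512 3.656 -2.667
v -1.857 3.324 -2.783
v -2.008 2.863 -2.869
v -1.928 2.377 -2.907
v -1.638 1.98 -2.888
v -1.202 1.761 -2.815
v -0.721 1.77 -2.705
f 1 12 6
f 1 6 2
f 1 2 8
f 1 8 11
f 1 11 12
f 2 6 10
f 6 12 5
f 12 11 3
f 11 8 7
f 8 2 9
f 4 10 5
f 4 5 3
f 4 3 7
f 4 7 9
f 4 9 10
f 5 10 6
f 3 5 12
f 7 3 11
f 9 7 8
f 10 9 2
f 14 13 17
f 14 17 15
f 15 17 18
f 15 18 16
f 17 13 19
f 17 19 18
f 18 19 20
f 18 20 16
f 19 13 21
f 19 21 20
f 20 21 22
f 20 22 16
f 21 13 23
f 21 23 22
f 22 23 24
f 22 24 16
f 23 13 25
f 23 25 24
f 24 25 26
f 24 26 16
f 25 13 27
f 25 27 26
f 26 27 28
f 26 28 16
f 27 13 29
f 27 29 28
f 28 29 30
f 28 30 16
f 29 13 14
f 29 14 30
f 30 14 15
f 30 15 16
f 32 31 34
f 32 34 33
f 34 31 35
f 34 35 33
f 35 31 36
f 35 36 33
f 36 31 37
f 36 37 33
f 37 31 38
f 37 38 33
f 38 31 39
f 38 39 33
f 39 31 40
f 39 40 33
f 40 31 41
f 40 41 33
f 41 31 42
f 41 42 33
f 42 31 43
f 42 43 33
f 43 31 44
f 43 44 33
f 44 31 45
f 44 45 33
f 45 31 32
f 45 32 33



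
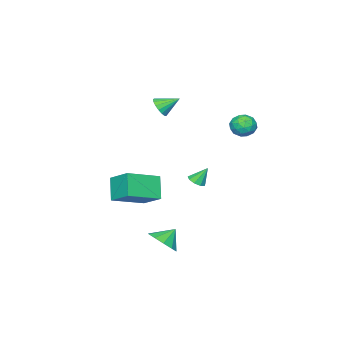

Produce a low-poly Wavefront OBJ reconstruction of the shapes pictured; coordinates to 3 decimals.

v 3.416 1.632 -3.729
v 3.913 1.136 -3.059
v 2.644 1.908 -2.951
v 4.114 1.701 -3.059
v 4.05 2.239 -3.314
v 3.743 2.546 -3.728
v 3.311 2.503 -4.142
v 2.92 2.128 -4.398
v 2.718 1.564 -4.398
v 2.783 1.025 -4.143
v 3.09 0.719 -3.729
v 3.521 0.761 -3.315
v -3.167 -3.942 2.437
v -2.973 -4.269 3.048
v -3.873 -3.078 3.123
v -2.728 -4.031 3
v -2.584 -3.773 2.823
v -2.573 -3.553 2.558
v -2.699 -3.423 2.265
v -2.932 -3.411 2.011
v -3.219 -3.521 1.855
v -3.494 -3.728 1.832
v -3.694 -3.983 1.947
v -3.773 -4.229 2.175
v -3.714 -4.41 2.463
v -3.529 -4.483 2.744
v -3.262 -4.432 2.956
v -2.523 -0.776 -2.188
v -2.271 -1.203 -1.886
v -2.917 -0.304 -1.192
v -2.019 -0.9 -1.93
v -2.002 -0.539 -2.095
v -2.23 -0.289 -2.303
v -2.595 -0.267 -2.457
v -2.926 -0.483 -2.486
v -3.069 -0.836 -2.375
v -2.957 -1.161 -2.176
v -2.642 -1.306 -1.984
v 1.909 -3.242 -1.017
v 2.083 -1.886 -0.167
v 0.002 -2.528 -1.767
v 0.176 -1.171 -0.917
v 2.644 -2.569 -2.243
v 2.818 -1.212 -1.393
v 0.737 -1.854 -2.993
v 0.911 -0.498 -2.143
v -1.624 3.571 4.256
v -1.035 4.065 4.431
v -0.905 3.035 3.349
v -0.316 3.529 3.524
v -0.523 2.966 4.035
v -0.968 3.297 4.596
v -0.972 3.803 3.184
v -1.417 4.134 3.745
v -0.632 4.209 3.769
v -0.355 3.691 4.295
v -1.585 3.409 3.485
v -1.308 2.891 4.011
v -1.393 3.865 4.423
v -0.547 3.235 3.357
v -0.669 2.904 3.657
v -0.323 3.194 3.76
v -1.353 3.414 4.52
v -1.007 3.704 4.623
v -0.706 3.058 4.39
v -0.933 3.396 3.157
v -0.587 3.686 3.26
v -1.617 3.906 4.02
v -1.271 4.196 4.123
v -1.234 4.042 3.39
v -0.81 4.24 4.137
v -0.387 3.925 3.604
v -0.773 4.086 3.404
v -1.034 4.281 3.733
v -0.647 3.936 4.446
v -0.224 3.621 3.913
v -0.346 3.289 4.213
v -0.607 3.484 4.543
v -0.41 4.02 4.057
v -1.716 3.479 3.867
v -1.293 3.164 3.334
v -1.333 3.616 3.237
v -1.594 3.811 3.567
v -1.553 3.175 4.176
v -1.13 2.86 3.643
v -0.906 2.819 4.047
v -1.167 3.014 4.376
v -1.53 3.08 3.723
f 2 1 4
f 2 4 3
f 4 1 5
f 4 5 3
f 5 1 6
f 5 6 3
f 6 1 7
f 6 7 3
f 7 1 8
f 7 8 3
f 8 1 9
f 8 9 3
f 9 1 10
f 9 10 3
f 10 1 11
f 10 11 3
f 11 1 12
f 11 12 3
f 12 1 2
f 12 2 3
f 14 13 16
f 14 16 15
f 16 13 17
f 16 17 15
f 17 13 18
f 17 18 15
f 18 13 19
f 18 19 15
f 19 13 20
f 19 20 15
f 20 13 21
f 20 21 15
f 21 13 22
f 21 22 15
f 22 13 23
f 22 23 15
f 23 13 24
f 23 24 15
f 24 13 25
f 24 25 15
f 25 13 26
f 25 26 15
f 26 13 27
f 26 27 15
f 27 13 14
f 27 14 15
f 29 28 31
f 29 31 30
f 31 28 32
f 31 32 30
f 32 28 33
f 32 33 30
f 33 28 34
f 33 34 30
f 34 28 35
f 34 35 30
f 35 28 36
f 35 36 30
f 36 28 37
f 36 37 30
f 37 28 38
f 37 38 30
f 38 28 29
f 38 29 30
f 40 42 39
f 43 40 39
f 39 42 41
f 41 43 39
f 40 46 42
f 44 40 43
f 44 46 40
f 42 46 41
f 45 43 41
f 41 46 45
f 45 44 43
f 46 44 45
f 47 84 63
f 84 58 87
f 63 87 52
f 84 87 63
f 47 63 59
f 63 52 64
f 59 64 48
f 63 64 59
f 47 59 68
f 59 48 69
f 68 69 54
f 59 69 68
f 47 68 80
f 68 54 83
f 80 83 57
f 68 83 80
f 47 80 84
f 80 57 88
f 84 88 58
f 80 88 84
f 48 64 75
f 64 52 78
f 75 78 56
f 64 78 75
f 52 87 65
f 87 58 86
f 65 86 51
f 87 86 65
f 58 88 85
f 88 57 81
f 85 81 49
f 88 81 85
f 57 83 82
f 83 54 70
f 82 70 53
f 83 70 82
f 54 69 74
f 69 48 71
f 74 71 55
f 69 71 74
f 50 76 62
f 76 56 77
f 62 77 51
f 76 77 62
f 50 62 60
f 62 51 61
f 60 61 49
f 62 61 60
f 50 60 67
f 60 49 66
f 67 66 53
f 60 66 67
f 50 67 72
f 67 53 73
f 72 73 55
f 67 73 72
f 50 72 76
f 72 55 79
f 76 79 56
f 72 79 76
f 51 77 65
f 77 56 78
f 65 78 52
f 77 78 65
f 49 61 85
f 61 51 86
f 85 86 58
f 61 86 85
f 53 66 82
f 66 49 81
f 82 81 57
f 66 81 82
f 55 73 74
f 73 53 70
f 74 70 54
f 73 70 74
f 56 79 75
f 79 55 71
f 75 71 48
f 79 71 75



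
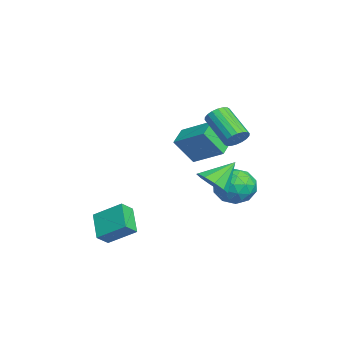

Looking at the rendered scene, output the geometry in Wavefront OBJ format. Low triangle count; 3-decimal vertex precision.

v -0.525 2.738 -1.828
v 0.647 2.853 -1.862
v -0.367 0.947 -2.458
v 0.805 1.062 -2.492
v 0.246 1.035 -1.456
v 0.148 2.143 -1.067
v 0.132 1.657 -3.253
v 0.034 2.765 -2.864
v 1.053 2.185 -2.743
v 1.123 1.801 -1.632
v -0.843 1.999 -2.688
v -0.773 1.615 -1.577
v 0.047 2.953 -1.79
v 0.233 0.847 -2.53
v -0.096 0.831 -1.921
v 0.593 0.899 -1.941
v -0.246 2.535 -1.322
v 0.443 2.603 -1.342
v 0.207 1.534 -1.103
v -0.163 1.197 -2.978
v 0.526 1.265 -2.998
v -0.313 2.901 -2.379
v 0.376 2.969 -2.399
v 0.073 2.266 -3.217
v 0.974 2.628 -2.328
v 1.067 1.575 -2.698
v 0.672 1.925 -3.145
v 0.614 2.576 -2.917
v 1.016 2.402 -1.675
v 1.108 1.349 -2.045
v 0.78 1.334 -1.436
v 0.722 1.984 -1.207
v 1.254 2.01 -2.192
v -0.828 2.451 -2.275
v -0.736 1.398 -2.645
v -0.442 1.816 -3.113
v -0.5 2.466 -2.884
v -0.787 2.225 -1.622
v -0.694 1.172 -1.992
v -0.334 1.224 -1.403
v -0.392 1.875 -1.175
v -0.974 1.79 -2.128
v 2.847 1.882 2.132
v 3.138 2.153 2.695
v 1.805 1.229 3.831
v 1.513 0.958 3.268
v 2.928 2.364 2.619
v 1.595 1.44 3.755
v 2.701 2.478 2.447
v 1.368 1.555 3.583
v 2.503 2.475 2.212
v 1.17 1.551 3.348
v 2.374 2.354 1.961
v 1.041 1.431 3.097
v 2.337 2.14 1.745
v 1.004 1.216 2.88
v 2.402 1.875 1.604
v 1.069 0.951 2.74
v 2.555 1.611 1.569
v 1.222 0.687 2.705
v 2.765 1.4 1.645
v 1.432 0.476 2.781
v 2.992 1.285 1.817
v 1.659 0.362 2.953
v 3.19 1.289 2.052
v 1.857 0.365 3.188
v 3.319 1.409 2.303
v 1.986 0.486 3.439
v 3.356 1.624 2.52
v 2.023 0.7 3.655
v 3.291 1.889 2.66
v 1.958 0.965 3.796
v 2.634 -4.482 -3.372
v 3.11 -5 -2.811
v 3.047 -3.087 -2.437
v 3.524 -3.604 -1.876
v 3.976 -4.256 -4.304
v 4.453 -4.773 -3.743
v 4.39 -2.86 -3.369
v 4.866 -3.378 -2.808
v 1.79 0.733 -1.284
v 2.705 0.83 -0.868
v 1.13 1.867 -0.096
v 2.649 1.264 -1.313
v 2.265 1.495 -1.747
v 1.699 1.436 -2.004
v 1.168 1.108 -1.987
v 0.875 0.637 -1.701
v 0.931 0.203 -1.256
v 1.315 -0.029 -0.822
v 1.881 0.031 -0.564
v 2.412 0.359 -0.582
v -0.612 -0.156 -0.78
v -0.44 -1.146 0.64
v -1.727 0.253 -0.36
v -1.555 -0.737 1.061
v 0.275 1.317 0.139
v 0.447 0.327 1.56
v -0.84 1.726 0.56
v -0.668 0.736 1.98
f 1 38 17
f 38 12 41
f 17 41 6
f 38 41 17
f 1 17 13
f 17 6 18
f 13 18 2
f 17 18 13
f 1 13 22
f 13 2 23
f 22 23 8
f 13 23 22
f 1 22 34
f 22 8 37
f 34 37 11
f 22 37 34
f 1 34 38
f 34 11 42
f 38 42 12
f 34 42 38
f 2 18 29
f 18 6 32
f 29 32 10
f 18 32 29
f 6 41 19
f 41 12 40
f 19 40 5
f 41 40 19
f 12 42 39
f 42 11 35
f 39 35 3
f 42 35 39
f 11 37 36
f 37 8 24
f 36 24 7
f 37 24 36
f 8 23 28
f 23 2 25
f 28 25 9
f 23 25 28
f 4 30 16
f 30 10 31
f 16 31 5
f 30 31 16
f 4 16 14
f 16 5 15
f 14 15 3
f 16 15 14
f 4 14 21
f 14 3 20
f 21 20 7
f 14 20 21
f 4 21 26
f 21 7 27
f 26 27 9
f 21 27 26
f 4 26 30
f 26 9 33
f 30 33 10
f 26 33 30
f 5 31 19
f 31 10 32
f 19 32 6
f 31 32 19
f 3 15 39
f 15 5 40
f 39 40 12
f 15 40 39
f 7 20 36
f 20 3 35
f 36 35 11
f 20 35 36
f 9 27 28
f 27 7 24
f 28 24 8
f 27 24 28
f 10 33 29
f 33 9 25
f 29 25 2
f 33 25 29
f 44 43 47
f 44 47 45
f 45 47 48
f 45 48 46
f 47 43 49
f 47 49 48
f 48 49 50
f 48 50 46
f 49 43 51
f 49 51 50
f 50 51 52
f 50 52 46
f 51 43 53
f 51 53 52
f 52 53 54
f 52 54 46
f 53 43 55
f 53 55 54
f 54 55 56
f 54 56 46
f 55 43 57
f 55 57 56
f 56 57 58
f 56 58 46
f 57 43 59
f 57 59 58
f 58 59 60
f 58 60 46
f 59 43 61
f 59 61 60
f 60 61 62
f 60 62 46
f 61 43 63
f 61 63 62
f 62 63 64
f 62 64 46
f 63 43 65
f 63 65 64
f 64 65 66
f 64 66 46
f 65 43 67
f 65 67 66
f 66 67 68
f 66 68 46
f 67 43 69
f 67 69 68
f 68 69 70
f 68 70 46
f 69 43 71
f 69 71 70
f 70 71 72
f 70 72 46
f 71 43 44
f 71 44 72
f 72 44 45
f 72 45 46
f 74 76 73
f 77 74 73
f 73 76 75
f 75 77 73
f 74 80 76
f 78 74 77
f 78 80 74
f 76 80 75
f 79 77 75
f 75 80 79
f 79 78 77
f 80 78 79
f 82 81 84
f 82 84 83
f 84 81 85
f 84 85 83
f 85 81 86
f 85 86 83
f 86 81 87
f 86 87 83
f 87 81 88
f 87 88 83
f 88 81 89
f 88 89 83
f 89 81 90
f 89 90 83
f 90 81 91
f 90 91 83
f 91 81 92
f 91 92 83
f 92 81 82
f 92 82 83
f 94 96 93
f 97 94 93
f 93 96 95
f 95 97 93
f 94 100 96
f 98 94 97
f 98 100 94
f 96 100 95
f 99 97 95
f 95 100 99
f 99 98 97
f 100 98 99



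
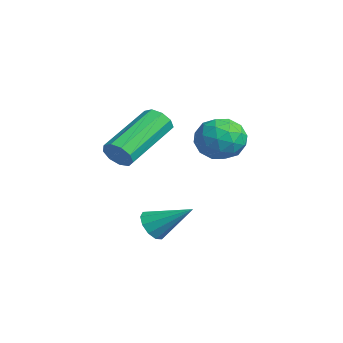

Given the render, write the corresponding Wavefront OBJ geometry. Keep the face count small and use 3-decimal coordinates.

v -3.063 4.783 1.238
v -2.639 4.15 0.696
v -4.221 3.83 1.444
v -3.797 3.197 0.902
v -3.442 3.407 1.742
v -2.726 3.996 1.615
v -4.134 3.984 0.525
v -3.418 4.573 0.398
v -3.3 3.656 0.255
v -2.872 3.299 1.007
v -3.988 4.681 1.133
v -3.56 4.324 1.885
v -2.749 4.55 0.949
v -4.111 3.43 1.191
v -3.902 3.553 1.685
v -3.652 3.181 1.366
v -2.801 4.46 1.489
v -2.551 4.088 1.17
v -3.023 3.651 1.785
v -4.309 3.892 0.97
v -4.059 3.52 0.651
v -3.208 4.799 0.774
v -2.958 4.427 0.455
v -3.837 4.329 0.355
v -2.888 3.888 0.371
v -3.569 3.327 0.492
v -3.767 3.79 0.271
v -3.347 4.136 0.196
v -2.637 3.678 0.813
v -3.318 3.118 0.934
v -3.109 3.241 1.428
v -2.689 3.587 1.353
v -3.026 3.388 0.554
v -3.542 4.862 1.206
v -4.223 4.302 1.327
v -4.171 4.393 0.787
v -3.751 4.739 0.712
v -3.291 4.653 1.648
v -3.972 4.092 1.769
v -3.513 3.844 1.944
v -3.093 4.19 1.869
v -3.834 4.592 1.586
v -1.59 -0.128 1.51
v -1.208 -0.136 1.947
v -2.249 1.56 2.887
v -2.63 1.568 2.45
v -1.079 0.104 1.658
v -2.12 1.799 2.598
v -1.188 0.235 1.3
v -2.229 1.93 2.24
v -1.486 0.196 1.04
v -2.527 1.892 1.98
v -1.832 0.006 1
v -2.872 1.702 1.94
v -2.064 -0.246 1.199
v -3.105 1.449 2.139
v -2.075 -0.444 1.543
v -3.116 1.252 2.483
v -1.858 -0.493 1.872
v -2.899 1.202 2.811
v -1.516 -0.371 2.031
v -2.557 1.324 2.971
v -1.91 1.103 -1.837
v -1.376 0.778 -1.915
v -1.13 2.177 -0.963
v -1.404 1.036 -2.206
v -1.625 1.319 -2.356
v -1.955 1.519 -2.308
v -2.268 1.561 -2.08
v -2.444 1.428 -1.76
v -2.416 1.17 -1.469
v -2.195 0.887 -1.319
v -1.865 0.687 -1.367
v -1.552 0.645 -1.595
f 1 38 17
f 38 12 41
f 17 41 6
f 38 41 17
f 1 17 13
f 17 6 18
f 13 18 2
f 17 18 13
f 1 13 22
f 13 2 23
f 22 23 8
f 13 23 22
f 1 22 34
f 22 8 37
f 34 37 11
f 22 37 34
f 1 34 38
f 34 11 42
f 38 42 12
f 34 42 38
f 2 18 29
f 18 6 32
f 29 32 10
f 18 32 29
f 6 41 19
f 41 12 40
f 19 40 5
f 41 40 19
f 12 42 39
f 42 11 35
f 39 35 3
f 42 35 39
f 11 37 36
f 37 8 24
f 36 24 7
f 37 24 36
f 8 23 28
f 23 2 25
f 28 25 9
f 23 25 28
f 4 30 16
f 30 10 31
f 16 31 5
f 30 31 16
f 4 16 14
f 16 5 15
f 14 15 3
f 16 15 14
f 4 14 21
f 14 3 20
f 21 20 7
f 14 20 21
f 4 21 26
f 21 7 27
f 26 27 9
f 21 27 26
f 4 26 30
f 26 9 33
f 30 33 10
f 26 33 30
f 5 31 19
f 31 10 32
f 19 32 6
f 31 32 19
f 3 15 39
f 15 5 40
f 39 40 12
f 15 40 39
f 7 20 36
f 20 3 35
f 36 35 11
f 20 35 36
f 9 27 28
f 27 7 24
f 28 24 8
f 27 24 28
f 10 33 29
f 33 9 25
f 29 25 2
f 33 25 29
f 44 43 47
f 44 47 45
f 45 47 48
f 45 48 46
f 47 43 49
f 47 49 48
f 48 49 50
f 48 50 46
f 49 43 51
f 49 51 50
f 50 51 52
f 50 52 46
f 51 43 53
f 51 53 52
f 52 53 54
f 52 54 46
f 53 43 55
f 53 55 54
f 54 55 56
f 54 56 46
f 55 43 57
f 55 57 56
f 56 57 58
f 56 58 46
f 57 43 59
f 57 59 58
f 58 59 60
f 58 60 46
f 59 43 61
f 59 61 60
f 60 61 62
f 60 62 46
f 61 43 44
f 61 44 62
f 62 44 45
f 62 45 46
f 64 63 66
f 64 66 65
f 66 63 67
f 66 67 65
f 67 63 68
f 67 68 65
f 68 63 69
f 68 69 65
f 69 63 70
f 69 70 65
f 70 63 71
f 70 71 65
f 71 63 72
f 71 72 65
f 72 63 73
f 72 73 65
f 73 63 74
f 73 74 65
f 74 63 64
f 74 64 65



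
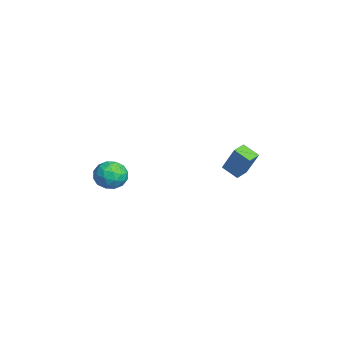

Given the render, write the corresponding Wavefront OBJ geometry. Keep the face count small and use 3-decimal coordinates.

v 0.423 -2.62 -3.029
v 1.385 -2.451 -2.981
v 0.535 -3.609 -1.799
v 1.497 -3.44 -1.751
v 0.863 -2.733 -1.514
v 0.795 -2.122 -2.274
v 1.125 -3.938 -2.506
v 1.057 -3.327 -3.266
v 1.819 -3.265 -2.657
v 1.657 -2.521 -2.044
v 0.263 -3.539 -2.736
v 0.101 -2.795 -2.123
v 0.895 -2.449 -3.113
v 1.025 -3.611 -1.667
v 0.653 -3.196 -1.528
v 1.219 -3.097 -1.499
v 0.547 -2.255 -2.698
v 1.113 -2.156 -2.669
v 0.806 -2.322 -1.807
v 0.807 -3.904 -2.111
v 1.373 -3.805 -2.082
v 0.701 -2.963 -3.281
v 1.267 -2.864 -3.252
v 1.114 -3.738 -2.973
v 1.715 -2.828 -2.894
v 1.78 -3.409 -2.171
v 1.562 -3.702 -2.615
v 1.522 -3.343 -3.062
v 1.62 -2.39 -2.534
v 1.685 -2.972 -1.811
v 1.313 -2.557 -1.672
v 1.273 -2.197 -2.118
v 1.875 -2.869 -2.344
v 0.235 -3.088 -2.969
v 0.3 -3.67 -2.246
v 0.647 -3.863 -2.662
v 0.607 -3.503 -3.108
v 0.14 -2.651 -2.609
v 0.205 -3.232 -1.886
v 0.398 -2.717 -1.718
v 0.358 -2.358 -2.165
v 0.045 -3.191 -2.436
v -0.327 2.994 -2.849
v 0.416 3.521 -1.216
v -0.926 3.577 -2.765
v -0.183 4.104 -1.132
v 0.303 3.716 -3.368
v 1.046 4.243 -1.735
v -0.296 4.299 -3.284
v 0.447 4.826 -1.651
f 1 38 17
f 38 12 41
f 17 41 6
f 38 41 17
f 1 17 13
f 17 6 18
f 13 18 2
f 17 18 13
f 1 13 22
f 13 2 23
f 22 23 8
f 13 23 22
f 1 22 34
f 22 8 37
f 34 37 11
f 22 37 34
f 1 34 38
f 34 11 42
f 38 42 12
f 34 42 38
f 2 18 29
f 18 6 32
f 29 32 10
f 18 32 29
f 6 41 19
f 41 12 40
f 19 40 5
f 41 40 19
f 12 42 39
f 42 11 35
f 39 35 3
f 42 35 39
f 11 37 36
f 37 8 24
f 36 24 7
f 37 24 36
f 8 23 28
f 23 2 25
f 28 25 9
f 23 25 28
f 4 30 16
f 30 10 31
f 16 31 5
f 30 31 16
f 4 16 14
f 16 5 15
f 14 15 3
f 16 15 14
f 4 14 21
f 14 3 20
f 21 20 7
f 14 20 21
f 4 21 26
f 21 7 27
f 26 27 9
f 21 27 26
f 4 26 30
f 26 9 33
f 30 33 10
f 26 33 30
f 5 31 19
f 31 10 32
f 19 32 6
f 31 32 19
f 3 15 39
f 15 5 40
f 39 40 12
f 15 40 39
f 7 20 36
f 20 3 35
f 36 35 11
f 20 35 36
f 9 27 28
f 27 7 24
f 28 24 8
f 27 24 28
f 10 33 29
f 33 9 25
f 29 25 2
f 33 25 29
f 44 46 43
f 47 44 43
f 43 46 45
f 45 47 43
f 44 50 46
f 48 44 47
f 48 50 44
f 46 50 45
f 49 47 45
f 45 50 49
f 49 48 47
f 50 48 49



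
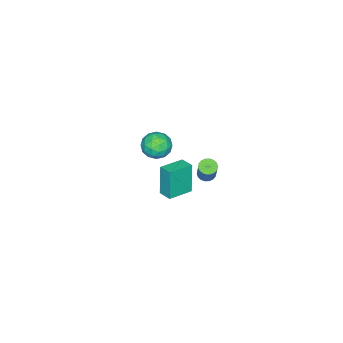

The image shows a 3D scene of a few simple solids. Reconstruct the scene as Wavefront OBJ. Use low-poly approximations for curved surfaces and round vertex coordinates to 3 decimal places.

v -1.79 -0.914 -4.667
v -2.114 -1.095 -2.702
v -1.516 -0.097 -4.547
v -1.841 -0.278 -2.582
v -0.359 -1.422 -4.478
v -0.684 -1.603 -2.513
v -0.086 -0.605 -4.358
v -0.41 -0.786 -2.393
v 2.409 0.948 3.001
v 2.816 1.446 3.592
v 3.344 -0.086 3.228
v 3.751 0.412 3.819
v 2.954 0.097 3.988
v 2.377 0.736 3.847
v 3.783 0.624 2.973
v 3.206 1.263 2.832
v 3.665 1.245 3.574
v 3.153 0.92 4.201
v 3.007 0.44 2.619
v 2.495 0.115 3.246
v 2.531 1.288 3.277
v 3.629 0.072 3.543
v 3.161 -0.113 3.643
v 3.4 0.18 3.99
v 2.272 0.871 3.427
v 2.512 1.163 3.774
v 2.593 0.371 4.007
v 3.648 0.197 3.046
v 3.888 0.489 3.393
v 2.76 1.18 2.83
v 2.999 1.473 3.177
v 3.567 0.989 2.813
v 3.269 1.462 3.613
v 3.818 0.854 3.747
v 3.837 0.979 3.249
v 3.498 1.355 3.167
v 2.968 1.271 3.982
v 3.517 0.663 4.115
v 3.049 0.478 4.215
v 2.71 0.854 4.132
v 3.467 1.153 3.971
v 2.643 0.697 2.705
v 3.192 0.089 2.838
v 3.45 0.506 2.688
v 3.111 0.882 2.605
v 2.342 0.506 3.073
v 2.891 -0.102 3.207
v 2.662 0.005 3.653
v 2.323 0.381 3.571
v 2.693 0.207 2.849
v -0.491 1.495 -1.335
v -0.057 1.232 -1.451
v 0.624 1.743 -0.061
v 0.191 2.005 0.055
v -0.019 1.439 -1.546
v 0.663 1.95 -0.156
v -0.074 1.658 -1.599
v 0.608 2.168 -0.21
v -0.211 1.844 -1.6
v 0.47 2.354 -0.21
v -0.404 1.961 -1.549
v 0.277 2.471 -0.159
v -0.614 1.985 -1.455
v 0.067 2.496 -0.065
v -0.8 1.913 -1.337
v -0.118 2.424 0.053
v -0.924 1.757 -1.219
v -0.243 2.268 0.171
v -0.963 1.55 -1.124
v -0.281 2.061 0.266
v -0.908 1.332 -1.07
v -0.226 1.842 0.319
v -0.77 1.146 -1.07
v -0.089 1.656 0.32
v -0.577 1.029 -1.121
v 0.104 1.539 0.269
v -0.367 1.004 -1.215
v 0.314 1.515 0.175
v -0.182 1.076 -1.333
v 0.5 1.587 0.057
f 2 4 1
f 5 2 1
f 1 4 3
f 3 5 1
f 2 8 4
f 6 2 5
f 6 8 2
f 4 8 3
f 7 5 3
f 3 8 7
f 7 6 5
f 8 6 7
f 9 46 25
f 46 20 49
f 25 49 14
f 46 49 25
f 9 25 21
f 25 14 26
f 21 26 10
f 25 26 21
f 9 21 30
f 21 10 31
f 30 31 16
f 21 31 30
f 9 30 42
f 30 16 45
f 42 45 19
f 30 45 42
f 9 42 46
f 42 19 50
f 46 50 20
f 42 50 46
f 10 26 37
f 26 14 40
f 37 40 18
f 26 40 37
f 14 49 27
f 49 20 48
f 27 48 13
f 49 48 27
f 20 50 47
f 50 19 43
f 47 43 11
f 50 43 47
f 19 45 44
f 45 16 32
f 44 32 15
f 45 32 44
f 16 31 36
f 31 10 33
f 36 33 17
f 31 33 36
f 12 38 24
f 38 18 39
f 24 39 13
f 38 39 24
f 12 24 22
f 24 13 23
f 22 23 11
f 24 23 22
f 12 22 29
f 22 11 28
f 29 28 15
f 22 28 29
f 12 29 34
f 29 15 35
f 34 35 17
f 29 35 34
f 12 34 38
f 34 17 41
f 38 41 18
f 34 41 38
f 13 39 27
f 39 18 40
f 27 40 14
f 39 40 27
f 11 23 47
f 23 13 48
f 47 48 20
f 23 48 47
f 15 28 44
f 28 11 43
f 44 43 19
f 28 43 44
f 17 35 36
f 35 15 32
f 36 32 16
f 35 32 36
f 18 41 37
f 41 17 33
f 37 33 10
f 41 33 37
f 52 51 55
f 52 55 53
f 53 55 56
f 53 56 54
f 55 51 57
f 55 57 56
f 56 57 58
f 56 58 54
f 57 51 59
f 57 59 58
f 58 59 60
f 58 60 54
f 59 51 61
f 59 61 60
f 60 61 62
f 60 62 54
f 61 51 63
f 61 63 62
f 62 63 64
f 62 64 54
f 63 51 65
f 63 65 64
f 64 65 66
f 64 66 54
f 65 51 67
f 65 67 66
f 66 67 68
f 66 68 54
f 67 51 69
f 67 69 68
f 68 69 70
f 68 70 54
f 69 51 71
f 69 71 70
f 70 71 72
f 70 72 54
f 71 51 73
f 71 73 72
f 72 73 74
f 72 74 54
f 73 51 75
f 73 75 74
f 74 75 76
f 74 76 54
f 75 51 77
f 75 77 76
f 76 77 78
f 76 78 54
f 77 51 79
f 77 79 78
f 78 79 80
f 78 80 54
f 79 51 52
f 79 52 80
f 80 52 53
f 80 53 54



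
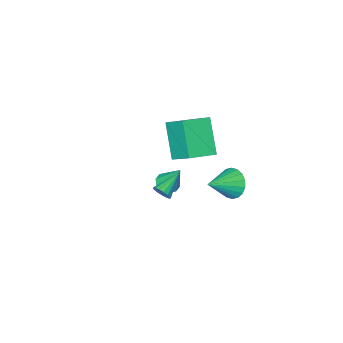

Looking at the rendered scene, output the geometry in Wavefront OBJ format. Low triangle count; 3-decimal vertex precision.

v -0.311 -0.321 2.232
v -0.816 -1.676 3.85
v -0.381 1.077 3.38
v -0.886 -0.278 4.999
v 1.166 -0.502 2.541
v 0.661 -1.857 4.16
v 1.096 0.896 3.69
v 0.591 -0.459 5.308
v 3.016 1.465 2.417
v 3.275 1.131 2.72
v 1.784 1.095 3.063
v 3.279 1.343 2.849
v 3.223 1.584 2.88
v 3.119 1.797 2.804
v 2.992 1.934 2.64
v 2.87 1.964 2.425
v 2.782 1.88 2.208
v 2.748 1.7 2.039
v 2.775 1.467 1.957
v 2.857 1.233 1.98
v 2.976 1.053 2.103
v 3.104 0.967 2.299
v 3.212 0.995 2.521
v -0.557 -3.575 -2.657
v 0.03 -3.241 -2.734
v -0.803 -2.785 -1.103
v -0.276 -3.006 -2.902
v -0.69 -2.989 -2.976
v -1.052 -3.196 -2.928
v -1.226 -3.548 -2.776
v -1.144 -3.91 -2.579
v -0.838 -4.144 -2.412
v -0.425 -4.161 -2.338
v -0.062 -3.954 -2.386
v 0.112 -3.603 -2.537
v -1.782 0.424 -0.147
v -1.46 0.932 -0.844
v -0.238 0.536 0.647
v -1.612 1.213 -0.588
v -1.798 1.339 -0.245
v -1.98 1.283 0.117
v -2.123 1.057 0.427
v -2.199 0.706 0.623
v -2.192 0.299 0.667
v -2.104 -0.083 0.549
v -1.952 -0.365 0.294
v -1.766 -0.49 -0.049
v -1.584 -0.435 -0.411
v -1.441 -0.209 -0.721
v -1.365 0.143 -0.918
v -1.372 0.55 -0.961
f 2 4 1
f 5 2 1
f 1 4 3
f 3 5 1
f 2 8 4
f 6 2 5
f 6 8 2
f 4 8 3
f 7 5 3
f 3 8 7
f 7 6 5
f 8 6 7
f 10 9 12
f 10 12 11
f 12 9 13
f 12 13 11
f 13 9 14
f 13 14 11
f 14 9 15
f 14 15 11
f 15 9 16
f 15 16 11
f 16 9 17
f 16 17 11
f 17 9 18
f 17 18 11
f 18 9 19
f 18 19 11
f 19 9 20
f 19 20 11
f 20 9 21
f 20 21 11
f 21 9 22
f 21 22 11
f 22 9 23
f 22 23 11
f 23 9 10
f 23 10 11
f 25 24 27
f 25 27 26
f 27 24 28
f 27 28 26
f 28 24 29
f 28 29 26
f 29 24 30
f 29 30 26
f 30 24 31
f 30 31 26
f 31 24 32
f 31 32 26
f 32 24 33
f 32 33 26
f 33 24 34
f 33 34 26
f 34 24 35
f 34 35 26
f 35 24 25
f 35 25 26
f 37 36 39
f 37 39 38
f 39 36 40
f 39 40 38
f 40 36 41
f 40 41 38
f 41 36 42
f 41 42 38
f 42 36 43
f 42 43 38
f 43 36 44
f 43 44 38
f 44 36 45
f 44 45 38
f 45 36 46
f 45 46 38
f 46 36 47
f 46 47 38
f 47 36 48
f 47 48 38
f 48 36 49
f 48 49 38
f 49 36 50
f 49 50 38
f 50 36 51
f 50 51 38
f 51 36 37
f 51 37 38



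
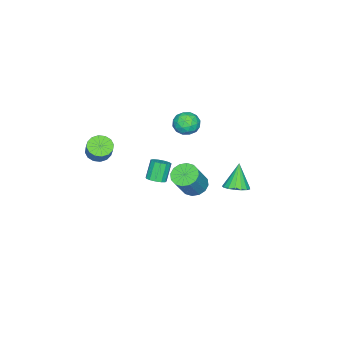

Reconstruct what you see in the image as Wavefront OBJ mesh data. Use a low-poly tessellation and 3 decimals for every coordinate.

v -3.734 -0.17 -4.802
v -3.059 0.057 -5.266
v -1.951 0.038 -3.662
v -2.626 -0.19 -3.198
v -3.241 0.436 -5.136
v -2.132 0.417 -3.531
v -3.555 0.653 -4.916
v -2.446 0.633 -3.312
v -3.917 0.649 -4.666
v -2.808 0.629 -3.062
v -4.23 0.425 -4.453
v -3.121 0.406 -2.848
v -4.41 0.042 -4.333
v -3.302 0.023 -2.728
v -4.409 -0.398 -4.338
v -3.301 -0.417 -2.734
v -4.228 -0.777 -4.469
v -3.119 -0.796 -2.864
v -3.914 -0.993 -4.688
v -2.805 -1.013 -3.084
v -3.552 -0.989 -4.938
v -2.443 -1.009 -3.334
v -3.239 -0.766 -5.152
v -2.13 -0.785 -3.547
v -3.058 -0.383 -5.272
v -1.95 -0.402 -3.667
v -0.772 -0.963 -2.685
v -0.252 -1.055 -2.399
v -0.869 -1.088 -1.289
v -1.388 -0.997 -1.575
v -0.295 -0.72 -2.413
v -0.912 -0.753 -1.303
v -0.49 -0.462 -2.513
v -1.107 -0.495 -1.404
v -0.774 -0.364 -2.668
v -1.391 -0.397 -1.559
v -1.057 -0.456 -2.828
v -1.674 -0.489 -1.719
v -1.25 -0.709 -2.943
v -1.866 -0.742 -1.833
v -1.29 -1.043 -2.976
v -1.907 -1.076 -1.866
v -1.166 -1.352 -2.916
v -1.783 -1.385 -1.806
v -0.917 -1.537 -2.783
v -1.534 -1.57 -1.673
v -0.622 -1.541 -2.619
v -1.238 -1.574 -1.509
v -0.374 -1.361 -2.475
v -0.991 -1.394 -1.366
v -3.534 0.058 1.404
v -3.076 0.53 0.88
v -2.784 -1.03 1.08
v -2.326 -0.558 0.556
v -2.268 -0.441 1.386
v -2.731 0.232 1.587
v -3.129 -0.732 0.373
v -3.592 -0.059 0.574
v -2.825 0.042 0.243
v -2.293 0.221 0.869
v -3.567 -0.721 1.091
v -3.035 -0.542 1.717
v -3.371 0.39 1.171
v -2.489 -0.89 0.789
v -2.455 -0.821 1.278
v -2.186 -0.544 0.969
v -3.168 0.214 1.586
v -2.899 0.492 1.278
v -2.424 -0.079 1.576
v -2.961 -0.992 0.682
v -2.692 -0.714 0.374
v -3.674 0.044 0.991
v -3.405 0.321 0.682
v -3.436 -0.421 0.384
v -2.954 0.38 0.488
v -2.513 -0.26 0.297
v -2.985 -0.361 0.19
v -3.258 0.034 0.308
v -2.641 0.486 0.856
v -2.201 -0.154 0.665
v -2.167 -0.085 1.154
v -2.439 0.31 1.272
v -2.494 0.199 0.481
v -3.659 -0.346 1.295
v -3.219 -0.986 1.104
v -3.421 -0.81 0.688
v -3.693 -0.415 0.806
v -3.347 -0.24 1.663
v -2.906 -0.88 1.472
v -2.602 -0.534 1.652
v -2.875 -0.139 1.77
v -3.366 -0.699 1.479
v 0.248 -4.072 -0.757
v 0.908 -3.999 -1.126
v 1.373 -3.575 -0.212
v 0.712 -3.648 0.157
v 0.719 -3.659 -1.188
v 1.184 -3.236 -0.273
v 0.404 -3.43 -1.134
v 0.868 -3.007 -0.219
v 0.047 -3.373 -0.979
v 0.511 -2.949 -0.064
v -0.256 -3.503 -0.765
v 0.208 -3.08 0.15
v -0.425 -3.786 -0.549
v 0.04 -3.362 0.366
v -0.413 -4.145 -0.388
v 0.052 -3.721 0.526
v -0.224 -4.484 -0.327
v 0.241 -4.061 0.588
v 0.092 -4.713 -0.381
v 0.556 -4.29 0.534
v 0.449 -4.771 -0.536
v 0.913 -4.347 0.379
v 0.752 -4.64 -0.75
v 1.216 -4.217 0.165
v 0.92 -4.358 -0.966
v 1.385 -3.934 -0.051
v -1.304 3.819 -1.836
v -0.854 4.381 -1.535
v -2.016 3.601 -0.364
v -1.157 4.564 -1.655
v -1.494 4.576 -1.816
v -1.787 4.414 -1.981
v -1.97 4.117 -2.114
v -1.999 3.751 -2.183
v -1.87 3.401 -2.172
v -1.611 3.147 -2.085
v -1.282 3.047 -1.94
v -0.957 3.124 -1.772
v -0.712 3.36 -1.618
v -0.603 3.702 -1.515
v -0.654 4.07 -1.485
f 2 1 5
f 2 5 3
f 3 5 6
f 3 6 4
f 5 1 7
f 5 7 6
f 6 7 8
f 6 8 4
f 7 1 9
f 7 9 8
f 8 9 10
f 8 10 4
f 9 1 11
f 9 11 10
f 10 11 12
f 10 12 4
f 11 1 13
f 11 13 12
f 12 13 14
f 12 14 4
f 13 1 15
f 13 15 14
f 14 15 16
f 14 16 4
f 15 1 17
f 15 17 16
f 16 17 18
f 16 18 4
f 17 1 19
f 17 19 18
f 18 19 20
f 18 20 4
f 19 1 21
f 19 21 20
f 20 21 22
f 20 22 4
f 21 1 23
f 21 23 22
f 22 23 24
f 22 24 4
f 23 1 25
f 23 25 24
f 24 25 26
f 24 26 4
f 25 1 2
f 25 2 26
f 26 2 3
f 26 3 4
f 28 27 31
f 28 31 29
f 29 31 32
f 29 32 30
f 31 27 33
f 31 33 32
f 32 33 34
f 32 34 30
f 33 27 35
f 33 35 34
f 34 35 36
f 34 36 30
f 35 27 37
f 35 37 36
f 36 37 38
f 36 38 30
f 37 27 39
f 37 39 38
f 38 39 40
f 38 40 30
f 39 27 41
f 39 41 40
f 40 41 42
f 40 42 30
f 41 27 43
f 41 43 42
f 42 43 44
f 42 44 30
f 43 27 45
f 43 45 44
f 44 45 46
f 44 46 30
f 45 27 47
f 45 47 46
f 46 47 48
f 46 48 30
f 47 27 49
f 47 49 48
f 48 49 50
f 48 50 30
f 49 27 28
f 49 28 50
f 50 28 29
f 50 29 30
f 51 88 67
f 88 62 91
f 67 91 56
f 88 91 67
f 51 67 63
f 67 56 68
f 63 68 52
f 67 68 63
f 51 63 72
f 63 52 73
f 72 73 58
f 63 73 72
f 51 72 84
f 72 58 87
f 84 87 61
f 72 87 84
f 51 84 88
f 84 61 92
f 88 92 62
f 84 92 88
f 52 68 79
f 68 56 82
f 79 82 60
f 68 82 79
f 56 91 69
f 91 62 90
f 69 90 55
f 91 90 69
f 62 92 89
f 92 61 85
f 89 85 53
f 92 85 89
f 61 87 86
f 87 58 74
f 86 74 57
f 87 74 86
f 58 73 78
f 73 52 75
f 78 75 59
f 73 75 78
f 54 80 66
f 80 60 81
f 66 81 55
f 80 81 66
f 54 66 64
f 66 55 65
f 64 65 53
f 66 65 64
f 54 64 71
f 64 53 70
f 71 70 57
f 64 70 71
f 54 71 76
f 71 57 77
f 76 77 59
f 71 77 76
f 54 76 80
f 76 59 83
f 80 83 60
f 76 83 80
f 55 81 69
f 81 60 82
f 69 82 56
f 81 82 69
f 53 65 89
f 65 55 90
f 89 90 62
f 65 90 89
f 57 70 86
f 70 53 85
f 86 85 61
f 70 85 86
f 59 77 78
f 77 57 74
f 78 74 58
f 77 74 78
f 60 83 79
f 83 59 75
f 79 75 52
f 83 75 79
f 94 93 97
f 94 97 95
f 95 97 98
f 95 98 96
f 97 93 99
f 97 99 98
f 98 99 100
f 98 100 96
f 99 93 101
f 99 101 100
f 100 101 102
f 100 102 96
f 101 93 103
f 101 103 102
f 102 103 104
f 102 104 96
f 103 93 105
f 103 105 104
f 104 105 106
f 104 106 96
f 105 93 107
f 105 107 106
f 106 107 108
f 106 108 96
f 107 93 109
f 107 109 108
f 108 109 110
f 108 110 96
f 109 93 111
f 109 111 110
f 110 111 112
f 110 112 96
f 111 93 113
f 111 113 112
f 112 113 114
f 112 114 96
f 113 93 115
f 113 115 114
f 114 115 116
f 114 116 96
f 115 93 117
f 115 117 116
f 116 117 118
f 116 118 96
f 117 93 94
f 117 94 118
f 118 94 95
f 118 95 96
f 120 119 122
f 120 122 121
f 122 119 123
f 122 123 121
f 123 119 124
f 123 124 121
f 124 119 125
f 124 125 121
f 125 119 126
f 125 126 121
f 126 119 127
f 126 127 121
f 127 119 128
f 127 128 121
f 128 119 129
f 128 129 121
f 129 119 130
f 129 130 121
f 130 119 131
f 130 131 121
f 131 119 132
f 131 132 121
f 132 119 133
f 132 133 121
f 133 119 120
f 133 120 121

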